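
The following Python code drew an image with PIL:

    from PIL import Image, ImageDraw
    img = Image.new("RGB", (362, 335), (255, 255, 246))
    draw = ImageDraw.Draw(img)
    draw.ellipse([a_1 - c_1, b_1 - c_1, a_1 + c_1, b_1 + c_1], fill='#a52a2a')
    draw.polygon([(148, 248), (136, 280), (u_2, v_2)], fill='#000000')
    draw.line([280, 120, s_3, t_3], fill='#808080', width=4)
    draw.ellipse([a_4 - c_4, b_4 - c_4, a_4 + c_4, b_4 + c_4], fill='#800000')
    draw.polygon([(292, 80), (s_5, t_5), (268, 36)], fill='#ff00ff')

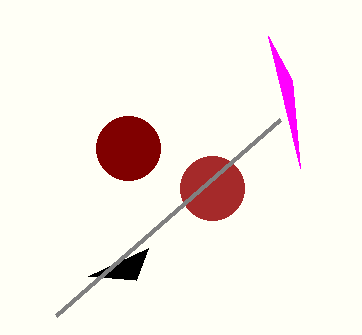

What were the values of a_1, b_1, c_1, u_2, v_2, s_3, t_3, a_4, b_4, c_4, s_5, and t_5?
a_1 = 212, b_1 = 188, c_1 = 32, u_2 = 88, v_2 = 276, s_3 = 56, t_3 = 316, a_4 = 128, b_4 = 148, c_4 = 32, s_5 = 300, t_5 = 168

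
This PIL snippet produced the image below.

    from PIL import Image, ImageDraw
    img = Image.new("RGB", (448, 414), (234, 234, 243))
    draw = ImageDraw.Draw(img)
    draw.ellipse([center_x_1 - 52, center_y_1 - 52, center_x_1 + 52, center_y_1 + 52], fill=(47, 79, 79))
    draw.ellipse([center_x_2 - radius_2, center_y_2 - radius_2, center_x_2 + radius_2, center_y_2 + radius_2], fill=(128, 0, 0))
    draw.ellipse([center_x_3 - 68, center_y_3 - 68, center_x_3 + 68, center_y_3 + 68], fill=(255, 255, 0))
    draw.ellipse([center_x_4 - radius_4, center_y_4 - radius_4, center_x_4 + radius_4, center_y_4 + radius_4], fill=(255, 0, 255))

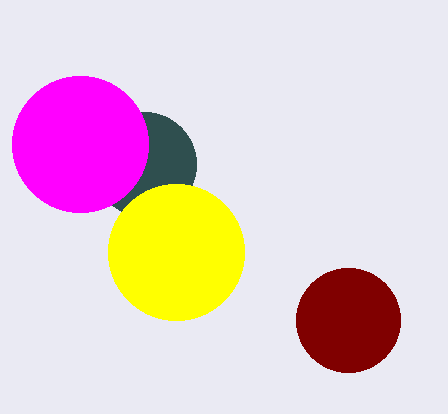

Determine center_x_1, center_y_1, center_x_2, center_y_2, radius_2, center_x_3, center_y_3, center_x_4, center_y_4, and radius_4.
center_x_1 = 144; center_y_1 = 164; center_x_2 = 348; center_y_2 = 320; radius_2 = 52; center_x_3 = 176; center_y_3 = 252; center_x_4 = 80; center_y_4 = 144; radius_4 = 68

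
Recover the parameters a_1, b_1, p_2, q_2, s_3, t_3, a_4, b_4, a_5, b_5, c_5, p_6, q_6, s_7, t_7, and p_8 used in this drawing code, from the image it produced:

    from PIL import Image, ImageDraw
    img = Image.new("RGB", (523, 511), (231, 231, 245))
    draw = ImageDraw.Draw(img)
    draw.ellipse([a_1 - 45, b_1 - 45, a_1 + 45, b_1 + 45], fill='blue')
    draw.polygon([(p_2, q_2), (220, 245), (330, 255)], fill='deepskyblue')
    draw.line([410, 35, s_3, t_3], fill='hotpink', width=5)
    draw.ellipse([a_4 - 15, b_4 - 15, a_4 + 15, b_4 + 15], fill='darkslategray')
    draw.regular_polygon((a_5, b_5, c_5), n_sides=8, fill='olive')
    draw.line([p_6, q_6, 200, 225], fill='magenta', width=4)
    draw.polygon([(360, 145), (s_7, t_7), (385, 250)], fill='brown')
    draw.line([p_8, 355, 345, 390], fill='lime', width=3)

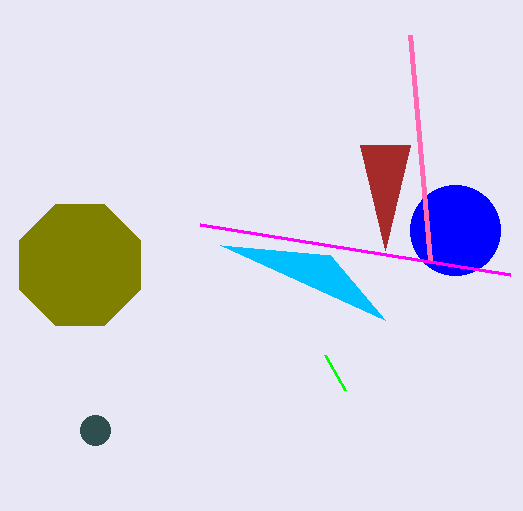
a_1 = 455, b_1 = 230, p_2 = 385, q_2 = 320, s_3 = 430, t_3 = 260, a_4 = 95, b_4 = 430, a_5 = 80, b_5 = 265, c_5 = 65, p_6 = 510, q_6 = 275, s_7 = 410, t_7 = 145, p_8 = 325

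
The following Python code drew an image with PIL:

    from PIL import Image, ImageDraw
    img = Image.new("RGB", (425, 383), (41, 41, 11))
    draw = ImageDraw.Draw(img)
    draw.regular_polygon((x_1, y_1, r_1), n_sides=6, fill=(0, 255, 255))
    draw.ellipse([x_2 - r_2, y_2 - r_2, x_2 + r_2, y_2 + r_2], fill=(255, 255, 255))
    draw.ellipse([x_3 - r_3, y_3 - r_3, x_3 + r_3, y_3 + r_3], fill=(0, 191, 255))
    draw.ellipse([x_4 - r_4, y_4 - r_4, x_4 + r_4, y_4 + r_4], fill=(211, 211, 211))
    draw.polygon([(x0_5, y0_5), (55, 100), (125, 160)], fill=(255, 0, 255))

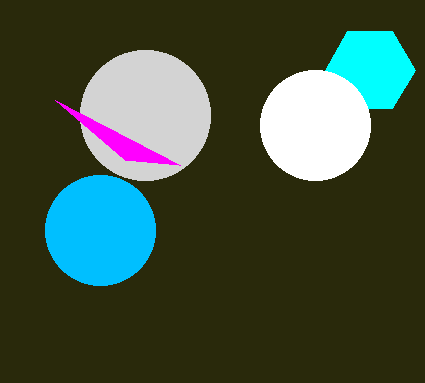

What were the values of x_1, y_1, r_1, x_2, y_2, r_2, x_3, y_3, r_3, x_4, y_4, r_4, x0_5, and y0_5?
x_1 = 370, y_1 = 70, r_1 = 45, x_2 = 315, y_2 = 125, r_2 = 55, x_3 = 100, y_3 = 230, r_3 = 55, x_4 = 145, y_4 = 115, r_4 = 65, x0_5 = 180, y0_5 = 165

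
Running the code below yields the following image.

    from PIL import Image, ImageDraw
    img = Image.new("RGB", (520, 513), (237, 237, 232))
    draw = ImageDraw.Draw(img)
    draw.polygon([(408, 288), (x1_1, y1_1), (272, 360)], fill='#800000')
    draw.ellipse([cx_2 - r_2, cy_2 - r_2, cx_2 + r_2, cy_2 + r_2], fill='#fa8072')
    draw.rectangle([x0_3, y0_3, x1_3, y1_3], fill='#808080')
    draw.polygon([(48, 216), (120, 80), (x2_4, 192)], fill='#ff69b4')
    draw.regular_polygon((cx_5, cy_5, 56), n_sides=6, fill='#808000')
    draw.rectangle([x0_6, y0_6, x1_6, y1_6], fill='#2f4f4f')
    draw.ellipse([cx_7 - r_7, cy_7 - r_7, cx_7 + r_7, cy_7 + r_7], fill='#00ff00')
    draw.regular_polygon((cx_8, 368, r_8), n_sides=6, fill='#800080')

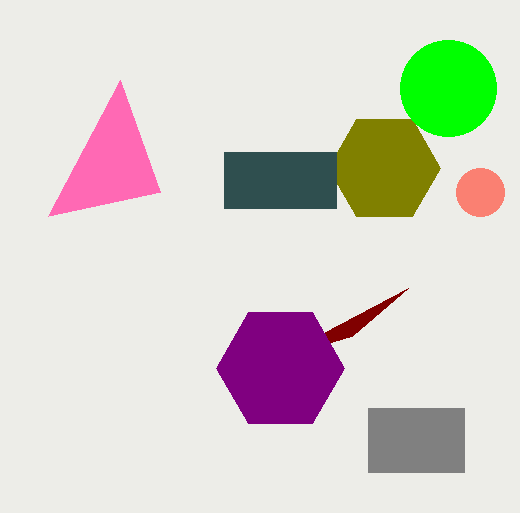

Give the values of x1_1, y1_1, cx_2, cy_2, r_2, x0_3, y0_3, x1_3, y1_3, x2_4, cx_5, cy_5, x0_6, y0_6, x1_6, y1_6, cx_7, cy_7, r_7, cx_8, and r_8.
x1_1 = 352; y1_1 = 336; cx_2 = 480; cy_2 = 192; r_2 = 24; x0_3 = 368; y0_3 = 408; x1_3 = 464; y1_3 = 472; x2_4 = 160; cx_5 = 384; cy_5 = 168; x0_6 = 224; y0_6 = 152; x1_6 = 336; y1_6 = 208; cx_7 = 448; cy_7 = 88; r_7 = 48; cx_8 = 280; r_8 = 64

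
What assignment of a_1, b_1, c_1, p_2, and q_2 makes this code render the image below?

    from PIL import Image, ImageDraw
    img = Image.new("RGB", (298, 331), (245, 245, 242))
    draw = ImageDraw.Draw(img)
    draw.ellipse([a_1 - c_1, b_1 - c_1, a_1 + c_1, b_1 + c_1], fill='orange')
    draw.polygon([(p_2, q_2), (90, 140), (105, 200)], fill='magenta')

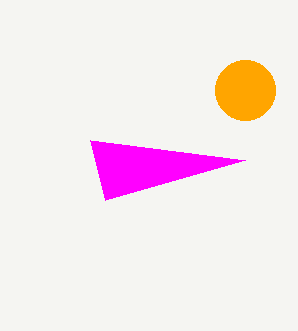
a_1 = 245, b_1 = 90, c_1 = 30, p_2 = 245, q_2 = 160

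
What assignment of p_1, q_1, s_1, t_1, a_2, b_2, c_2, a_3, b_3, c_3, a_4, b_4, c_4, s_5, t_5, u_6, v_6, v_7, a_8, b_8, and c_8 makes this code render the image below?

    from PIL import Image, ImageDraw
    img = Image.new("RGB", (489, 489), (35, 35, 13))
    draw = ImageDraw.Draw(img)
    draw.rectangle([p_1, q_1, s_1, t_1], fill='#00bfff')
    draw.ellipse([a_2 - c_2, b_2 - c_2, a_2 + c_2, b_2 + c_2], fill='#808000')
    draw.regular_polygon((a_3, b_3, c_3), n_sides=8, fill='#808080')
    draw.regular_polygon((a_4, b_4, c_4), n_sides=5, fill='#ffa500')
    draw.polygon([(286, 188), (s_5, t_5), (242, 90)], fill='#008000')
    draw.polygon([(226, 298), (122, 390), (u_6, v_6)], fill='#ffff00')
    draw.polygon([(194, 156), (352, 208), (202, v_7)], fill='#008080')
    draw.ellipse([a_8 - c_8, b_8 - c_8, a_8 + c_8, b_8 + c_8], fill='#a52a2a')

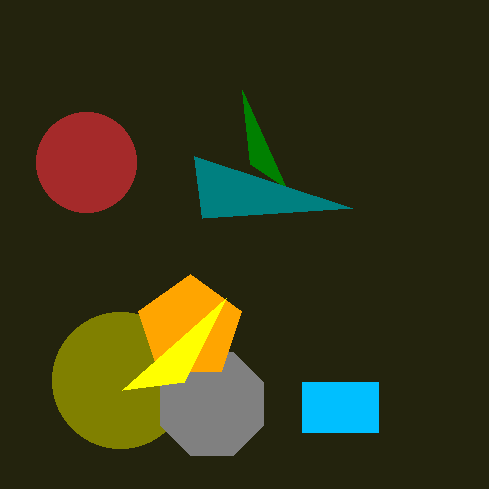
p_1 = 302; q_1 = 382; s_1 = 378; t_1 = 432; a_2 = 120; b_2 = 380; c_2 = 68; a_3 = 212; b_3 = 404; c_3 = 56; a_4 = 190; b_4 = 328; c_4 = 54; s_5 = 250; t_5 = 164; u_6 = 184; v_6 = 382; v_7 = 218; a_8 = 86; b_8 = 162; c_8 = 50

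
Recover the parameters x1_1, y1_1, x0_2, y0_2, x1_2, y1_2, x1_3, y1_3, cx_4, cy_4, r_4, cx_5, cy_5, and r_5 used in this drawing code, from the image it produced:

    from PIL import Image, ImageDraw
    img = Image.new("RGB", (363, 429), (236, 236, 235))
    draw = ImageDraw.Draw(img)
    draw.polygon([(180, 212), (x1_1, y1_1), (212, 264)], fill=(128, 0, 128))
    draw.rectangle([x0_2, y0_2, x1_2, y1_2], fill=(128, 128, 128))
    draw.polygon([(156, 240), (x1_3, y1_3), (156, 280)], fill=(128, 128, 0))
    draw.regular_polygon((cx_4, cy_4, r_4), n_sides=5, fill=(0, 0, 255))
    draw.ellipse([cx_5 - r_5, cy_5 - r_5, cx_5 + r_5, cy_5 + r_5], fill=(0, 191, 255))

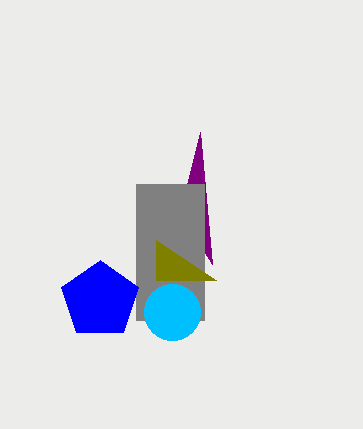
x1_1 = 200
y1_1 = 132
x0_2 = 136
y0_2 = 184
x1_2 = 204
y1_2 = 320
x1_3 = 216
y1_3 = 280
cx_4 = 100
cy_4 = 300
r_4 = 40
cx_5 = 172
cy_5 = 312
r_5 = 28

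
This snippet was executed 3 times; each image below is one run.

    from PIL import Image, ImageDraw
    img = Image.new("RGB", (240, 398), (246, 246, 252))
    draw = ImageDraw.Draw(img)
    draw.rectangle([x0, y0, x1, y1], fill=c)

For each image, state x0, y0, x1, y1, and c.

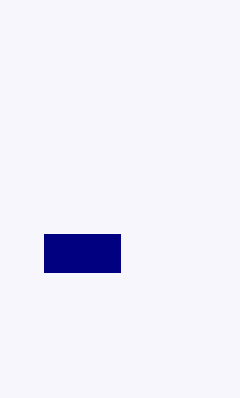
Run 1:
x0 = 44, y0 = 234, x1 = 120, y1 = 272, c = 'navy'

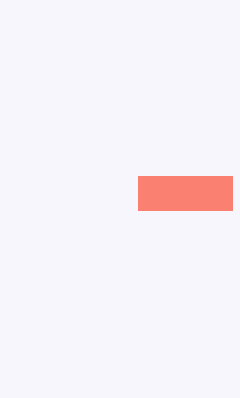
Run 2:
x0 = 138, y0 = 176, x1 = 232, y1 = 210, c = 'salmon'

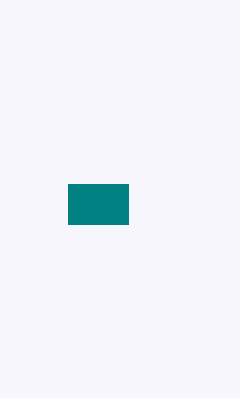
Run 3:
x0 = 68, y0 = 184, x1 = 128, y1 = 224, c = 'teal'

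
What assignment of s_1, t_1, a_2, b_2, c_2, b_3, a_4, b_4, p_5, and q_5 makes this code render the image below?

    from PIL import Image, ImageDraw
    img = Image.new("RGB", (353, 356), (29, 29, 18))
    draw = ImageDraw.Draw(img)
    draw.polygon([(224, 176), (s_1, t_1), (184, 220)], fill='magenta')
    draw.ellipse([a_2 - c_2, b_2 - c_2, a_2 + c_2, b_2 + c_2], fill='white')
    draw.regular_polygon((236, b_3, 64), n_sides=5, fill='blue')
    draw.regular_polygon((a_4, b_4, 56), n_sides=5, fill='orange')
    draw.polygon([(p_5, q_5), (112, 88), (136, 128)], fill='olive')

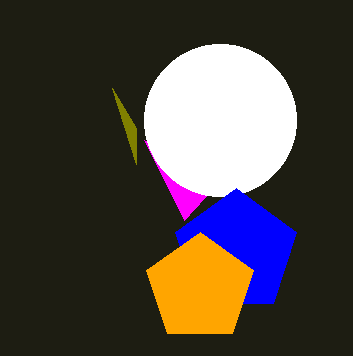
s_1 = 144
t_1 = 140
a_2 = 220
b_2 = 120
c_2 = 76
b_3 = 252
a_4 = 200
b_4 = 288
p_5 = 136
q_5 = 164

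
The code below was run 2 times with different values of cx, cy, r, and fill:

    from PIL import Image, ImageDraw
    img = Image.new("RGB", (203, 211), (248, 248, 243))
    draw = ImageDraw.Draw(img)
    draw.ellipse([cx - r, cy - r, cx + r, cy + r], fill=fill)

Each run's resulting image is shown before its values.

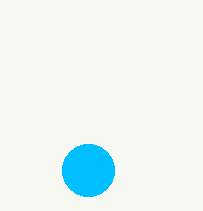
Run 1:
cx = 88
cy = 170
r = 26
fill = 'deepskyblue'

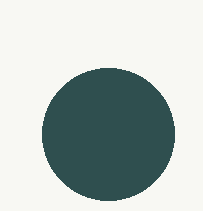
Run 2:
cx = 108, cy = 134, r = 66, fill = 'darkslategray'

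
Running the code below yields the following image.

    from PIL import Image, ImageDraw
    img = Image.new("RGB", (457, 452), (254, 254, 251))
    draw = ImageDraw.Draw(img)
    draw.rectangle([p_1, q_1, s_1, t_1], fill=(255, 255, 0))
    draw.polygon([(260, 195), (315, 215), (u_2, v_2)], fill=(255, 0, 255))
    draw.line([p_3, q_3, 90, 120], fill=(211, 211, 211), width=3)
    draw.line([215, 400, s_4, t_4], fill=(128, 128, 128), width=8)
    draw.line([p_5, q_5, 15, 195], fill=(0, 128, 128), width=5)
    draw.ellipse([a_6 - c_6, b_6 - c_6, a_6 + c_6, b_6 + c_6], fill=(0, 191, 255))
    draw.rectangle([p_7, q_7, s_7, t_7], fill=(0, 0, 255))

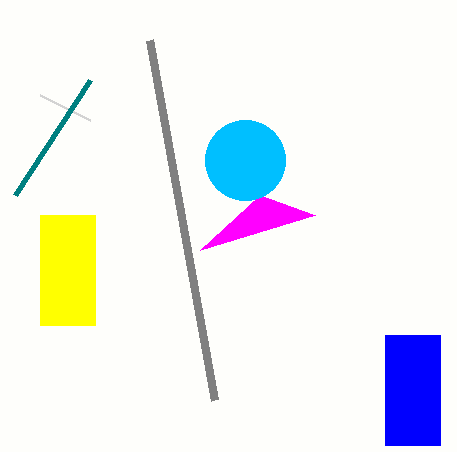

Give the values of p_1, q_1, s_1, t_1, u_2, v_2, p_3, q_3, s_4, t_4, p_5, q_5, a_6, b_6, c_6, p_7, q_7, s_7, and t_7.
p_1 = 40; q_1 = 215; s_1 = 95; t_1 = 325; u_2 = 200; v_2 = 250; p_3 = 40; q_3 = 95; s_4 = 150; t_4 = 40; p_5 = 90; q_5 = 80; a_6 = 245; b_6 = 160; c_6 = 40; p_7 = 385; q_7 = 335; s_7 = 440; t_7 = 445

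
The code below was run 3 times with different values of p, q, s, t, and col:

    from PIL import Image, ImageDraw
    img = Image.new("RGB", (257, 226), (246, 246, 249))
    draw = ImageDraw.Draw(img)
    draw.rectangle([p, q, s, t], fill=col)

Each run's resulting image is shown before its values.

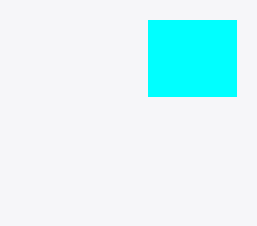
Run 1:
p = 148
q = 20
s = 236
t = 96
col = 'cyan'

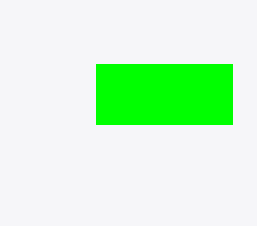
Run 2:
p = 96; q = 64; s = 232; t = 124; col = 'lime'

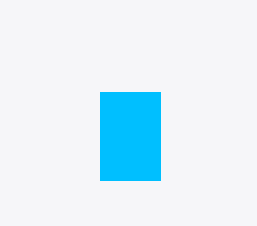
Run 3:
p = 100; q = 92; s = 160; t = 180; col = 'deepskyblue'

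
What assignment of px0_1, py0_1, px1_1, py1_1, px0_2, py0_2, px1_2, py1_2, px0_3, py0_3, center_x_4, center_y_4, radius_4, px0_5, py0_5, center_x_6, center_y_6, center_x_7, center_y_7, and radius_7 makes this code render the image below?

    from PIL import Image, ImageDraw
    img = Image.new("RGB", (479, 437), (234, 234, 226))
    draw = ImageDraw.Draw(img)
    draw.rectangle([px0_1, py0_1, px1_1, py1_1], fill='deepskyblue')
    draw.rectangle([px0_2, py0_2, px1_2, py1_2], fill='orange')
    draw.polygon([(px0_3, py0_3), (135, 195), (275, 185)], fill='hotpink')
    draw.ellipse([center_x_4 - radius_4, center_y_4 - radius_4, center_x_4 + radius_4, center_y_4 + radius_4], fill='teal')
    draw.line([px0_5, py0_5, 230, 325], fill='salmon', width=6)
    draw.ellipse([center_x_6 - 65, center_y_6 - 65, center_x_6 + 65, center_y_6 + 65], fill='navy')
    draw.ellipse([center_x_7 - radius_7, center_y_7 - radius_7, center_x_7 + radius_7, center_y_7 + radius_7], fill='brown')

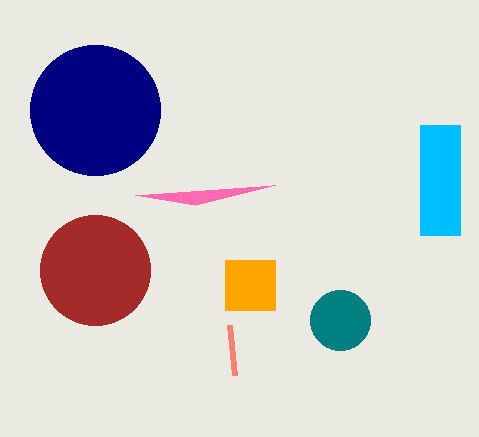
px0_1 = 420; py0_1 = 125; px1_1 = 460; py1_1 = 235; px0_2 = 225; py0_2 = 260; px1_2 = 275; py1_2 = 310; px0_3 = 195; py0_3 = 205; center_x_4 = 340; center_y_4 = 320; radius_4 = 30; px0_5 = 235; py0_5 = 375; center_x_6 = 95; center_y_6 = 110; center_x_7 = 95; center_y_7 = 270; radius_7 = 55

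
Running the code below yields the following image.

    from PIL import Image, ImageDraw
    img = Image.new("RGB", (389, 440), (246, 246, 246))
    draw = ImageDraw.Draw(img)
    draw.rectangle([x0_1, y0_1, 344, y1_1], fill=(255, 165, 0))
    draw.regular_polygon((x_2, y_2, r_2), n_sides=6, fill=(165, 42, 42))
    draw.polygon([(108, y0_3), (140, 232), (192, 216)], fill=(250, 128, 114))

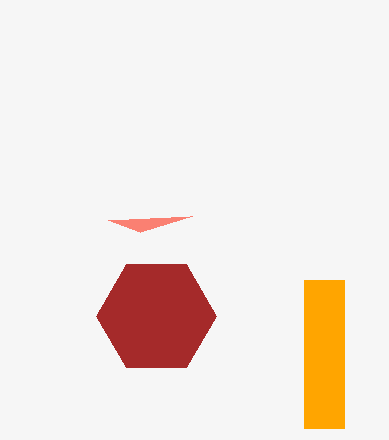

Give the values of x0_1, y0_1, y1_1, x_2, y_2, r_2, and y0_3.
x0_1 = 304, y0_1 = 280, y1_1 = 428, x_2 = 156, y_2 = 316, r_2 = 60, y0_3 = 220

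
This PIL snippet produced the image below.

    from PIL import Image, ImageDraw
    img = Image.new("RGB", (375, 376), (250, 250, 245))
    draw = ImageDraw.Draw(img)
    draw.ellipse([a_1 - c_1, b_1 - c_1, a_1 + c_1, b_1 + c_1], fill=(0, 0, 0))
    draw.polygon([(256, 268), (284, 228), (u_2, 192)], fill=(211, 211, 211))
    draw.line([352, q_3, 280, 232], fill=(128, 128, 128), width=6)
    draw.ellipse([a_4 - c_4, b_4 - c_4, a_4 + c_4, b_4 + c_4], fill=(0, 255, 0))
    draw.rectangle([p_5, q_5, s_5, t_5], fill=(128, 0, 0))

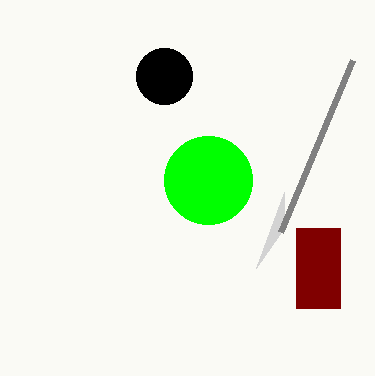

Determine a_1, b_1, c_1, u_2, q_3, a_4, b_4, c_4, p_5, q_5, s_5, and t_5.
a_1 = 164
b_1 = 76
c_1 = 28
u_2 = 284
q_3 = 60
a_4 = 208
b_4 = 180
c_4 = 44
p_5 = 296
q_5 = 228
s_5 = 340
t_5 = 308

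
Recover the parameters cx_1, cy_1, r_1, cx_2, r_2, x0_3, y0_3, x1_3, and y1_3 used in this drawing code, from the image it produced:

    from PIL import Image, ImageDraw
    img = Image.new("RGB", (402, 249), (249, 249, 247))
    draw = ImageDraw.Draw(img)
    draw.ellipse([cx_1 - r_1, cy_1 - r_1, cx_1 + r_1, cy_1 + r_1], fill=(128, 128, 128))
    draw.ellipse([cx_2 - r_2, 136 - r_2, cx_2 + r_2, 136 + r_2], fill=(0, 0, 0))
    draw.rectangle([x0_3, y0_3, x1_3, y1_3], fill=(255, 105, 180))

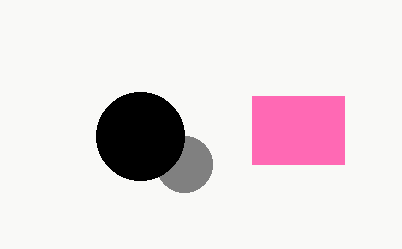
cx_1 = 184
cy_1 = 164
r_1 = 28
cx_2 = 140
r_2 = 44
x0_3 = 252
y0_3 = 96
x1_3 = 344
y1_3 = 164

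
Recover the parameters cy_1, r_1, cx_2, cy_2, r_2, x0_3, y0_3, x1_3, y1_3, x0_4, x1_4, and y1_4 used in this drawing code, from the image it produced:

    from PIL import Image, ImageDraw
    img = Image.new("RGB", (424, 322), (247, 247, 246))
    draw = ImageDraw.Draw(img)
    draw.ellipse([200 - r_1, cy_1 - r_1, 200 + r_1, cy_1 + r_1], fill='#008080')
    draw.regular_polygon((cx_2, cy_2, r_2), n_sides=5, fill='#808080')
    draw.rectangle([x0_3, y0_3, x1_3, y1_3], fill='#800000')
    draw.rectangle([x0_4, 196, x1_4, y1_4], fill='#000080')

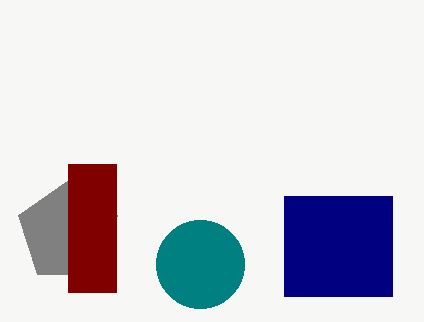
cy_1 = 264; r_1 = 44; cx_2 = 68; cy_2 = 232; r_2 = 52; x0_3 = 68; y0_3 = 164; x1_3 = 116; y1_3 = 292; x0_4 = 284; x1_4 = 392; y1_4 = 296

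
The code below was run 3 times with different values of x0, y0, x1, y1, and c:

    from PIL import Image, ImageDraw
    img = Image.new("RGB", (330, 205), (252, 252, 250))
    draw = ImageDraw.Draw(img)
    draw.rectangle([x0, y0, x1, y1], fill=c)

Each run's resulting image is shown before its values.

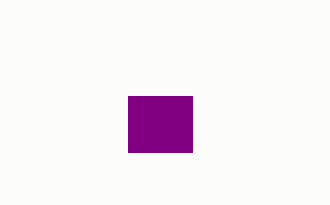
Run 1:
x0 = 128, y0 = 96, x1 = 192, y1 = 152, c = 'purple'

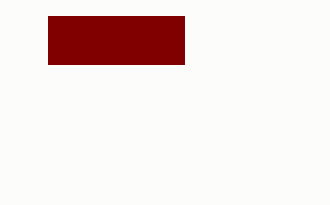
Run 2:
x0 = 48
y0 = 16
x1 = 184
y1 = 64
c = 'maroon'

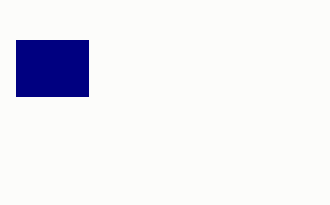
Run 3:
x0 = 16, y0 = 40, x1 = 88, y1 = 96, c = 'navy'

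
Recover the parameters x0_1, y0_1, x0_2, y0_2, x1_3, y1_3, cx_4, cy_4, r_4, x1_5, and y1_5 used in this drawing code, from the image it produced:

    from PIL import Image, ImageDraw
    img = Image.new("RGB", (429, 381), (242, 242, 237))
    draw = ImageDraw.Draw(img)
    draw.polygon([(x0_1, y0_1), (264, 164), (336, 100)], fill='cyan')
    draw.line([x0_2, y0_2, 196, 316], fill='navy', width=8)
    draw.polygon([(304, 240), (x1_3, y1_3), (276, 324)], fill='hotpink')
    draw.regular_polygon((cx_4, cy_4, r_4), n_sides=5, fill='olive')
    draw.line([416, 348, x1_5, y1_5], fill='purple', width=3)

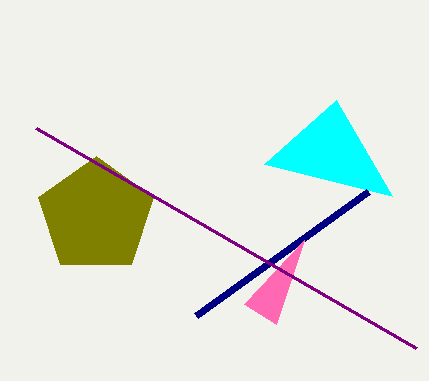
x0_1 = 392
y0_1 = 196
x0_2 = 368
y0_2 = 192
x1_3 = 244
y1_3 = 304
cx_4 = 96
cy_4 = 216
r_4 = 60
x1_5 = 36
y1_5 = 128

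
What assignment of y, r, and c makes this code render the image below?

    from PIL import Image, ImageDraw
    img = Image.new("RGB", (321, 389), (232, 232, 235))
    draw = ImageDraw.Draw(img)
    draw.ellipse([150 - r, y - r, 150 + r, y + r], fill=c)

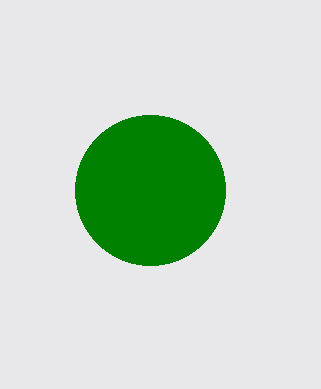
y = 190, r = 75, c = 'green'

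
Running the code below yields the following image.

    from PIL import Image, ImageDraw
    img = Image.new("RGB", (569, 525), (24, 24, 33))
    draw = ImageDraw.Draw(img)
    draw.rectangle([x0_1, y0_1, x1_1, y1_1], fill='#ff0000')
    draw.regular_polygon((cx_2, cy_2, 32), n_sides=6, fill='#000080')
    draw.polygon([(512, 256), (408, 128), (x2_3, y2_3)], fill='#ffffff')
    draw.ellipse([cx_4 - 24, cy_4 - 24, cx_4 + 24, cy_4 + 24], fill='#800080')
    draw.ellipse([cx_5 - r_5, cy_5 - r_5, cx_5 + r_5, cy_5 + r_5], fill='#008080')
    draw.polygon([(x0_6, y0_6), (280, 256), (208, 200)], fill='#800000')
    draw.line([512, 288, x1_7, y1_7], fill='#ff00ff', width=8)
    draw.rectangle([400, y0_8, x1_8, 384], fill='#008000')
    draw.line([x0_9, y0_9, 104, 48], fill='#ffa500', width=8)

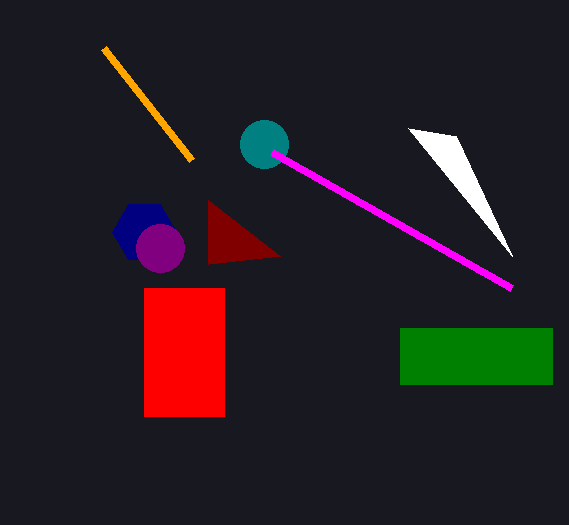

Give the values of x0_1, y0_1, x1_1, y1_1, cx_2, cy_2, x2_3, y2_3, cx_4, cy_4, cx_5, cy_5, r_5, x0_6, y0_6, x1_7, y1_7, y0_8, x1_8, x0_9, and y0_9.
x0_1 = 144
y0_1 = 288
x1_1 = 224
y1_1 = 416
cx_2 = 144
cy_2 = 232
x2_3 = 456
y2_3 = 136
cx_4 = 160
cy_4 = 248
cx_5 = 264
cy_5 = 144
r_5 = 24
x0_6 = 208
y0_6 = 264
x1_7 = 272
y1_7 = 152
y0_8 = 328
x1_8 = 552
x0_9 = 192
y0_9 = 160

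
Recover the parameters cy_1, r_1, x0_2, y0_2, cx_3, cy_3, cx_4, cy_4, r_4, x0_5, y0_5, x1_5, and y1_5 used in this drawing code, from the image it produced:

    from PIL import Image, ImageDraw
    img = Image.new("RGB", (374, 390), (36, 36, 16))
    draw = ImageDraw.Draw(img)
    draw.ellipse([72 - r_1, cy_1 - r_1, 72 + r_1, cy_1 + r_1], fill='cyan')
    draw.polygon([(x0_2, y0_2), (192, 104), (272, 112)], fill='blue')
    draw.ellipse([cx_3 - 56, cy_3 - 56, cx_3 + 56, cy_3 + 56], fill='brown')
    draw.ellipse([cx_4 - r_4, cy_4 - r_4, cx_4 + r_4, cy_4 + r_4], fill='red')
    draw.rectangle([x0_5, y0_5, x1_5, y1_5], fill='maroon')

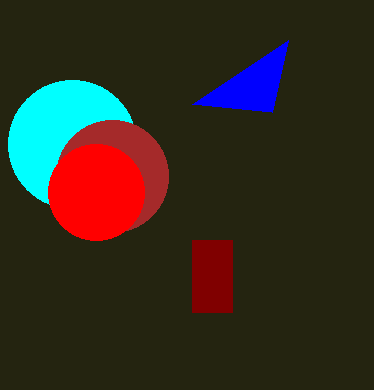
cy_1 = 144, r_1 = 64, x0_2 = 288, y0_2 = 40, cx_3 = 112, cy_3 = 176, cx_4 = 96, cy_4 = 192, r_4 = 48, x0_5 = 192, y0_5 = 240, x1_5 = 232, y1_5 = 312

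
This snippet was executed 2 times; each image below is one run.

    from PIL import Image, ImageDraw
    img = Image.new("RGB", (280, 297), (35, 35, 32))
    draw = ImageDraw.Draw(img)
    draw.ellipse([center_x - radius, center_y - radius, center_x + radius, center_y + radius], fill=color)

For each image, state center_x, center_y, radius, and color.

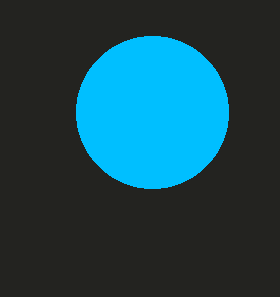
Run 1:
center_x = 152; center_y = 112; radius = 76; color = 'deepskyblue'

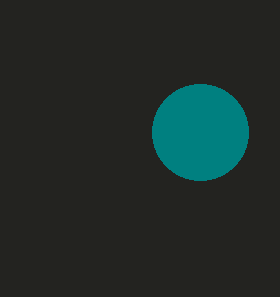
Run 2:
center_x = 200, center_y = 132, radius = 48, color = 'teal'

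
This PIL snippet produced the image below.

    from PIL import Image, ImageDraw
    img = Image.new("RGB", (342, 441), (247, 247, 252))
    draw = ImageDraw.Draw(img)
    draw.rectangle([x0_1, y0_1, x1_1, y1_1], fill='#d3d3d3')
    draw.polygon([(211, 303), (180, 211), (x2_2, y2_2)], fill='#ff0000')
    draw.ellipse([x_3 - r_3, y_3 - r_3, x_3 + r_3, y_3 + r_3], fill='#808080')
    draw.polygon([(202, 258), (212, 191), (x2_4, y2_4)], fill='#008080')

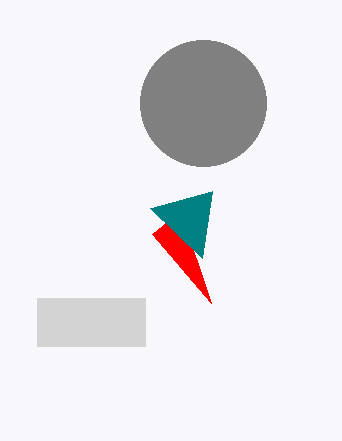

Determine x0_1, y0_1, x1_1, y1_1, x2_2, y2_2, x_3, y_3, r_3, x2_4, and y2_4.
x0_1 = 37; y0_1 = 298; x1_1 = 145; y1_1 = 346; x2_2 = 152; y2_2 = 234; x_3 = 203; y_3 = 103; r_3 = 63; x2_4 = 150; y2_4 = 208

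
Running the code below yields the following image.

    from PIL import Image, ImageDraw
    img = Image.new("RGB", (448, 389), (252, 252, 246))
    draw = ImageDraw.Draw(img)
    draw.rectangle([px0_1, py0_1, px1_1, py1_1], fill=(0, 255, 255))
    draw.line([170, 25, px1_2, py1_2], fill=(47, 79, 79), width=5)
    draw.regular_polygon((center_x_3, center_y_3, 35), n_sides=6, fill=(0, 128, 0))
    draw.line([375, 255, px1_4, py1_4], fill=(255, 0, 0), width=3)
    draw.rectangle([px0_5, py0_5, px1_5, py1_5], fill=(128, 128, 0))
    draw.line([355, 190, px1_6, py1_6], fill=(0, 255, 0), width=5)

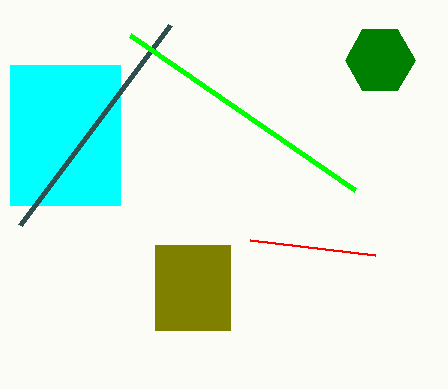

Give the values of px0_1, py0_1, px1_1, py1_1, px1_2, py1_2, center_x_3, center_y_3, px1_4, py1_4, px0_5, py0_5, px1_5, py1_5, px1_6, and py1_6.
px0_1 = 10; py0_1 = 65; px1_1 = 120; py1_1 = 205; px1_2 = 20; py1_2 = 225; center_x_3 = 380; center_y_3 = 60; px1_4 = 250; py1_4 = 240; px0_5 = 155; py0_5 = 245; px1_5 = 230; py1_5 = 330; px1_6 = 130; py1_6 = 35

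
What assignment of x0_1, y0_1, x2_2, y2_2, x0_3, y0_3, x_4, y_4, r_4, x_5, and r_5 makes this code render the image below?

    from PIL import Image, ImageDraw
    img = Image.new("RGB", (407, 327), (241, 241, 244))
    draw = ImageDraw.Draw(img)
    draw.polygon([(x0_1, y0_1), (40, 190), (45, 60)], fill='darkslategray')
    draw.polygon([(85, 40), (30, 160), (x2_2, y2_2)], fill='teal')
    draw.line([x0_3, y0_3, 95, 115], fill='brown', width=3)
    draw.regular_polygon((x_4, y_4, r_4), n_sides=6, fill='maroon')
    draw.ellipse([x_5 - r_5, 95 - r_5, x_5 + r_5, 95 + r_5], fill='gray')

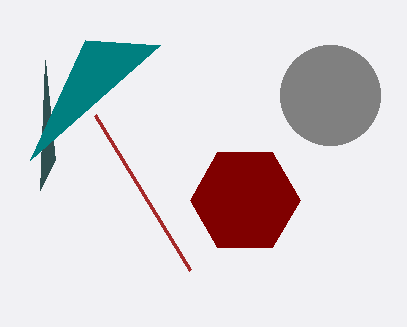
x0_1 = 55; y0_1 = 160; x2_2 = 160; y2_2 = 45; x0_3 = 190; y0_3 = 270; x_4 = 245; y_4 = 200; r_4 = 55; x_5 = 330; r_5 = 50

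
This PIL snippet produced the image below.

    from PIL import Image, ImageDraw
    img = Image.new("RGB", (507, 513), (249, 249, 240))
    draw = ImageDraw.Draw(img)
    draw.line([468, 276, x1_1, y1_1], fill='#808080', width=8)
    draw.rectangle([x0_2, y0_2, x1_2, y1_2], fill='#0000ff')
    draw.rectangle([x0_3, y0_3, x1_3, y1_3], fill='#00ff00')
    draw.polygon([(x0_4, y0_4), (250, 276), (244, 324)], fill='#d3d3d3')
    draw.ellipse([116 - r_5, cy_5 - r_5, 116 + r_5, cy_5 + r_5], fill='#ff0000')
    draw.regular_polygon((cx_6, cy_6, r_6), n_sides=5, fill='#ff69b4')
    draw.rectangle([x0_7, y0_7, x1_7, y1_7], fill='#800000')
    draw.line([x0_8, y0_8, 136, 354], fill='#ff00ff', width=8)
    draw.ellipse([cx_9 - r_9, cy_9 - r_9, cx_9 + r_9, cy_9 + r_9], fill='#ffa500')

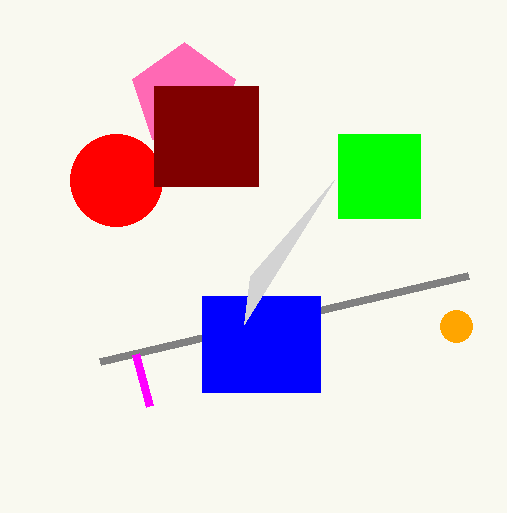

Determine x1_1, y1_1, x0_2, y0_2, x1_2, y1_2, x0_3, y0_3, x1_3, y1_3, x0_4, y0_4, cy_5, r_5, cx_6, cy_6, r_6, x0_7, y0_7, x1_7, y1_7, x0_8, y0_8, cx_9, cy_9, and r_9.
x1_1 = 100, y1_1 = 362, x0_2 = 202, y0_2 = 296, x1_2 = 320, y1_2 = 392, x0_3 = 338, y0_3 = 134, x1_3 = 420, y1_3 = 218, x0_4 = 334, y0_4 = 180, cy_5 = 180, r_5 = 46, cx_6 = 184, cy_6 = 96, r_6 = 54, x0_7 = 154, y0_7 = 86, x1_7 = 258, y1_7 = 186, x0_8 = 150, y0_8 = 406, cx_9 = 456, cy_9 = 326, r_9 = 16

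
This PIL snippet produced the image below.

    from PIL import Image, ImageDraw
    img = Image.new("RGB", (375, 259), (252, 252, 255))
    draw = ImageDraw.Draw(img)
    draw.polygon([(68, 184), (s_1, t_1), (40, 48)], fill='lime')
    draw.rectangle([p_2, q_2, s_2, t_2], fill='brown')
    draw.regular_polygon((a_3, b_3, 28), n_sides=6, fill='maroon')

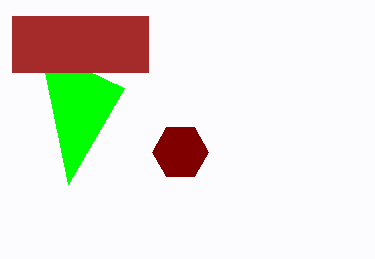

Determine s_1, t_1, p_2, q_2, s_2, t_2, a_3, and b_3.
s_1 = 124, t_1 = 88, p_2 = 12, q_2 = 16, s_2 = 148, t_2 = 72, a_3 = 180, b_3 = 152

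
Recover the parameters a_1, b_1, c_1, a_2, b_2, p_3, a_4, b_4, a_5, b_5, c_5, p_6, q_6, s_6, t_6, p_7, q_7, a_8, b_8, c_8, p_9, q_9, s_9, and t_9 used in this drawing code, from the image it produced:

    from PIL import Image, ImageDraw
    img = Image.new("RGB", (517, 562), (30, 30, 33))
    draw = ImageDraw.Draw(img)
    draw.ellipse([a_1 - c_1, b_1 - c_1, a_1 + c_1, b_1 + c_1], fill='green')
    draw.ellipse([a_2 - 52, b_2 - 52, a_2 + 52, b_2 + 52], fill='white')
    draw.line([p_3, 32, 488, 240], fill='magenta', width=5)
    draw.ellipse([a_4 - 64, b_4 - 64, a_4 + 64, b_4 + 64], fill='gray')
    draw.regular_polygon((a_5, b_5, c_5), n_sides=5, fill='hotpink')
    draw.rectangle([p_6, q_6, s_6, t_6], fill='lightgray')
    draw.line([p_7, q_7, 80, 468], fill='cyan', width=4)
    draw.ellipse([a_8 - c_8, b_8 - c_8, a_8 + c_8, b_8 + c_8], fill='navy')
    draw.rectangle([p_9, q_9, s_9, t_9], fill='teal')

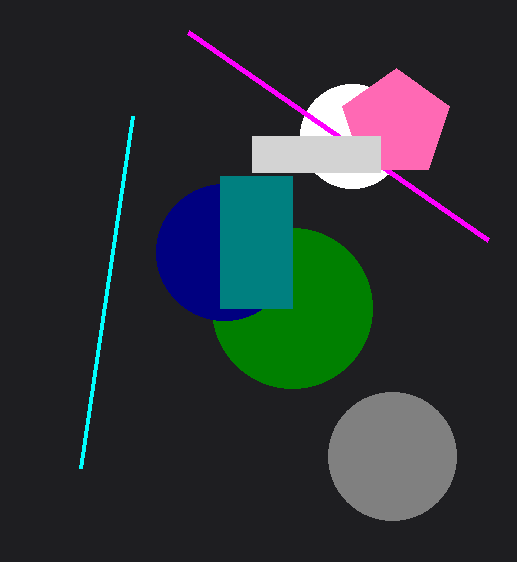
a_1 = 292
b_1 = 308
c_1 = 80
a_2 = 352
b_2 = 136
p_3 = 188
a_4 = 392
b_4 = 456
a_5 = 396
b_5 = 124
c_5 = 56
p_6 = 252
q_6 = 136
s_6 = 380
t_6 = 172
p_7 = 132
q_7 = 116
a_8 = 224
b_8 = 252
c_8 = 68
p_9 = 220
q_9 = 176
s_9 = 292
t_9 = 308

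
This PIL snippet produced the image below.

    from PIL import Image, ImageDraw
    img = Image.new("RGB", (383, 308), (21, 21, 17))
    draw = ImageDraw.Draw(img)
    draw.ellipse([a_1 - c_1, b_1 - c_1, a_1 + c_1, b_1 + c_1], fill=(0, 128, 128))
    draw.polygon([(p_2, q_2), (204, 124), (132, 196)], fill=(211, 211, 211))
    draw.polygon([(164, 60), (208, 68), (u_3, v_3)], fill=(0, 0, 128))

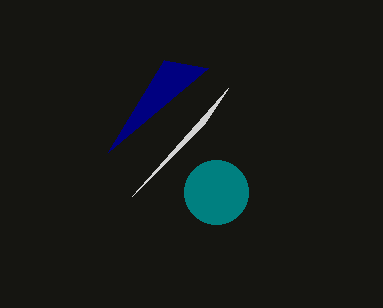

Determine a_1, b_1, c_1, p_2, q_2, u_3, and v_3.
a_1 = 216
b_1 = 192
c_1 = 32
p_2 = 228
q_2 = 88
u_3 = 108
v_3 = 152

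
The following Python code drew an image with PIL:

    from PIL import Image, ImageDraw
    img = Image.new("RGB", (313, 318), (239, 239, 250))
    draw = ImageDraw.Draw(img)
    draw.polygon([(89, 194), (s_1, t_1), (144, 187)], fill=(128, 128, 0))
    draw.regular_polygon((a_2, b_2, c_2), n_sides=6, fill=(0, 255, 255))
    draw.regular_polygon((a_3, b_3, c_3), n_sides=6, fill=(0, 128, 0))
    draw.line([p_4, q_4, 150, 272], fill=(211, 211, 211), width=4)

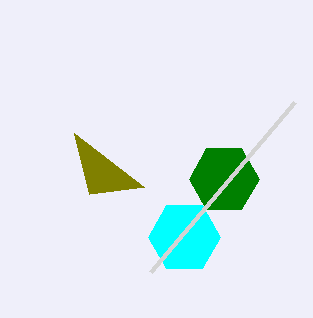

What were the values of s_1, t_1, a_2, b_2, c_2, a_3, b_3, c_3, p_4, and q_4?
s_1 = 74, t_1 = 133, a_2 = 184, b_2 = 237, c_2 = 36, a_3 = 224, b_3 = 179, c_3 = 35, p_4 = 294, q_4 = 102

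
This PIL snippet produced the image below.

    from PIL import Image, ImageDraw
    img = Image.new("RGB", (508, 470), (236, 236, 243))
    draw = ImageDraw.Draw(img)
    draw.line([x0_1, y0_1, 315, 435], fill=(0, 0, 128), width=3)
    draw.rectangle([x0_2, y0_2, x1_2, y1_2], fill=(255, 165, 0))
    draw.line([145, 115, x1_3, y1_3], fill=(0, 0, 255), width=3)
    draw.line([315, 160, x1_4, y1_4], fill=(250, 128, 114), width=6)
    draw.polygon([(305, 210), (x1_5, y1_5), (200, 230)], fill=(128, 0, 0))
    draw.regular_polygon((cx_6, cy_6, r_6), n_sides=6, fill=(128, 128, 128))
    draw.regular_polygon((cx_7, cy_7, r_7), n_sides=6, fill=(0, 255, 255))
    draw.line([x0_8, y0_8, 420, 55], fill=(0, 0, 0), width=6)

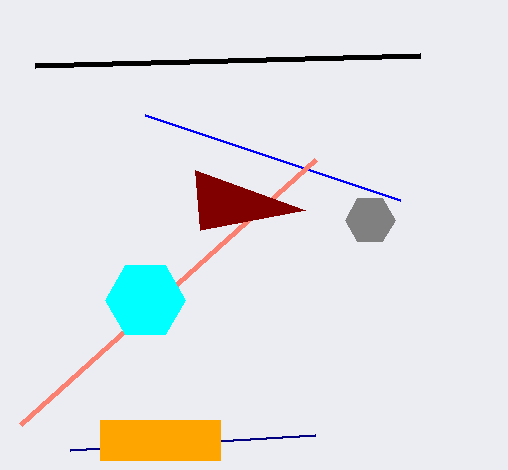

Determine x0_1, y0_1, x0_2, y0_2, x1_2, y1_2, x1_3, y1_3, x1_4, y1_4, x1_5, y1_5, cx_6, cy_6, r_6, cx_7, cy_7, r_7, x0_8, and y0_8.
x0_1 = 70
y0_1 = 450
x0_2 = 100
y0_2 = 420
x1_2 = 220
y1_2 = 460
x1_3 = 400
y1_3 = 200
x1_4 = 20
y1_4 = 425
x1_5 = 195
y1_5 = 170
cx_6 = 370
cy_6 = 220
r_6 = 25
cx_7 = 145
cy_7 = 300
r_7 = 40
x0_8 = 35
y0_8 = 65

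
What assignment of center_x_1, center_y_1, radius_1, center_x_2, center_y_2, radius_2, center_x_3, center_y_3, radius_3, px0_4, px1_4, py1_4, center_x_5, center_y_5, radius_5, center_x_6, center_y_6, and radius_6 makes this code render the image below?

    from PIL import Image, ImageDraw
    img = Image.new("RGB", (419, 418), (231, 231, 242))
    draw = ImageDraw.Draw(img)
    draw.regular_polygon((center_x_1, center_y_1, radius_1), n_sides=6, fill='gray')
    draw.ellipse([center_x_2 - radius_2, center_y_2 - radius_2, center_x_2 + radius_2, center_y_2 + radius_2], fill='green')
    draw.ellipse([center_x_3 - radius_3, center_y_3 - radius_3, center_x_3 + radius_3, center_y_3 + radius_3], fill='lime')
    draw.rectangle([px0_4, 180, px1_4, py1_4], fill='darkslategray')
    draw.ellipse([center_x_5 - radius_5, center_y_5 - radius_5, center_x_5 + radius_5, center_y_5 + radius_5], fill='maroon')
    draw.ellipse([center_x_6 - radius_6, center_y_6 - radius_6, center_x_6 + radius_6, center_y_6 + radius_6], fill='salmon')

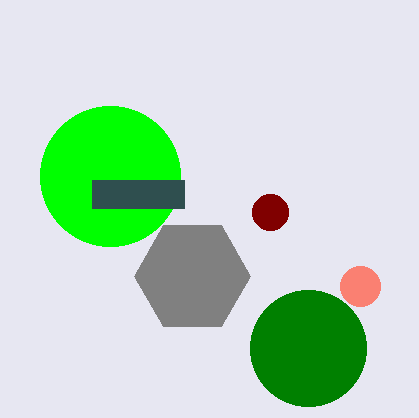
center_x_1 = 192
center_y_1 = 276
radius_1 = 58
center_x_2 = 308
center_y_2 = 348
radius_2 = 58
center_x_3 = 110
center_y_3 = 176
radius_3 = 70
px0_4 = 92
px1_4 = 184
py1_4 = 208
center_x_5 = 270
center_y_5 = 212
radius_5 = 18
center_x_6 = 360
center_y_6 = 286
radius_6 = 20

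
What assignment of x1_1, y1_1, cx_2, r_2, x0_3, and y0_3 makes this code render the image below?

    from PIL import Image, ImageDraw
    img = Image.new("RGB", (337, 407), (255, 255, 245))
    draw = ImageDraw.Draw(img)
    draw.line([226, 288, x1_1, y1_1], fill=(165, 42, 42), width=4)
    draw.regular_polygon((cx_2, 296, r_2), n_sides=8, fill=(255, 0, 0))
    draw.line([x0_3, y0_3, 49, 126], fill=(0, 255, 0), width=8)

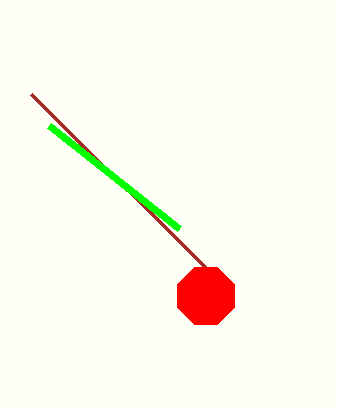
x1_1 = 31; y1_1 = 94; cx_2 = 206; r_2 = 31; x0_3 = 179; y0_3 = 229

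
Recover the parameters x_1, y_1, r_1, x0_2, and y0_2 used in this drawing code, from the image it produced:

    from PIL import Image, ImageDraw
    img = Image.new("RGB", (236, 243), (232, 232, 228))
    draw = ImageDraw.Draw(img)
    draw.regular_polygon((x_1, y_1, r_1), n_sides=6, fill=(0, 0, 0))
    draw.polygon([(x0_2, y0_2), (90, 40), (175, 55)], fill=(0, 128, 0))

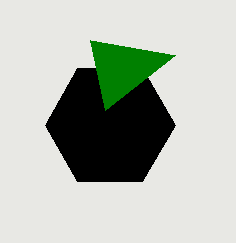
x_1 = 110, y_1 = 125, r_1 = 65, x0_2 = 105, y0_2 = 110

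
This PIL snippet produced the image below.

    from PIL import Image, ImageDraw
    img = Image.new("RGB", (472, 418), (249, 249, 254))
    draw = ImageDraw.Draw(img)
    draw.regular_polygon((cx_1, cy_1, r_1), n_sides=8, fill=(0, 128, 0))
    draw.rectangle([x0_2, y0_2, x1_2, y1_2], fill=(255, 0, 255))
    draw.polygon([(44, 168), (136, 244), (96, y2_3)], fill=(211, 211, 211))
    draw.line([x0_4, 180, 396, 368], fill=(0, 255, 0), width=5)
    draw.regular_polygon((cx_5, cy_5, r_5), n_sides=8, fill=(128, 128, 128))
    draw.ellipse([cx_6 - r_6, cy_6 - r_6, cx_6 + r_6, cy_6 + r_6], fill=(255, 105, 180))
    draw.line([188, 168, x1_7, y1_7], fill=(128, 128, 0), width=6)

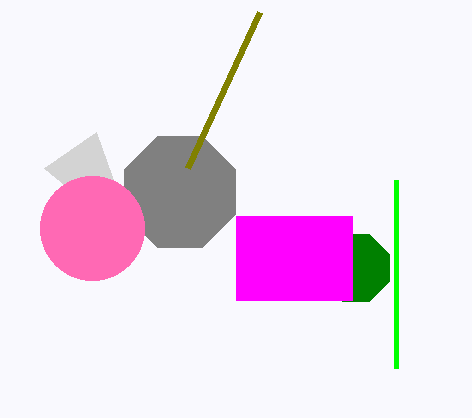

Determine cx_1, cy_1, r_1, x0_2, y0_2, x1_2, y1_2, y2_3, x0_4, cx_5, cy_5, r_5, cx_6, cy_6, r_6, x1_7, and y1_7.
cx_1 = 356; cy_1 = 268; r_1 = 36; x0_2 = 236; y0_2 = 216; x1_2 = 352; y1_2 = 300; y2_3 = 132; x0_4 = 396; cx_5 = 180; cy_5 = 192; r_5 = 60; cx_6 = 92; cy_6 = 228; r_6 = 52; x1_7 = 260; y1_7 = 12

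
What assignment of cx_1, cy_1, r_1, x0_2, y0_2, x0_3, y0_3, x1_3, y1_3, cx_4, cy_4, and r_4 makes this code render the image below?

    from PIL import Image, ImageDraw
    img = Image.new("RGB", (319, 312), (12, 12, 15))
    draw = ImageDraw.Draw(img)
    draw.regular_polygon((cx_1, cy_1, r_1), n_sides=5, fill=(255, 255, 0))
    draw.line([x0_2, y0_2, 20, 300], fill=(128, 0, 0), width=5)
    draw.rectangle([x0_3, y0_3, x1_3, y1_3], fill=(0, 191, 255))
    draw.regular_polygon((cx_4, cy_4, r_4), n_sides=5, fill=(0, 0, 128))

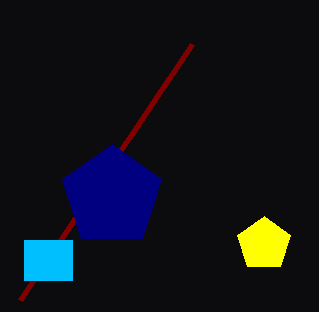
cx_1 = 264; cy_1 = 244; r_1 = 28; x0_2 = 192; y0_2 = 44; x0_3 = 24; y0_3 = 240; x1_3 = 72; y1_3 = 280; cx_4 = 112; cy_4 = 196; r_4 = 52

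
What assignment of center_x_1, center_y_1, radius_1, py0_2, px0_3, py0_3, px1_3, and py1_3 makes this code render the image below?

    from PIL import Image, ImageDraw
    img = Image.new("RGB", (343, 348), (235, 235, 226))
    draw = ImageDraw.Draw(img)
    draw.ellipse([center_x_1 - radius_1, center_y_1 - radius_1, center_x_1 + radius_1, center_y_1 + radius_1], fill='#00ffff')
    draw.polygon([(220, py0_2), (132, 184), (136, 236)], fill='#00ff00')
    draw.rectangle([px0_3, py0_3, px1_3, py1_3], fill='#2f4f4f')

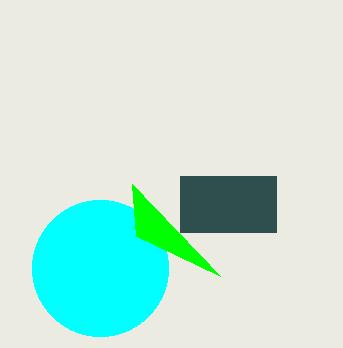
center_x_1 = 100
center_y_1 = 268
radius_1 = 68
py0_2 = 276
px0_3 = 180
py0_3 = 176
px1_3 = 276
py1_3 = 232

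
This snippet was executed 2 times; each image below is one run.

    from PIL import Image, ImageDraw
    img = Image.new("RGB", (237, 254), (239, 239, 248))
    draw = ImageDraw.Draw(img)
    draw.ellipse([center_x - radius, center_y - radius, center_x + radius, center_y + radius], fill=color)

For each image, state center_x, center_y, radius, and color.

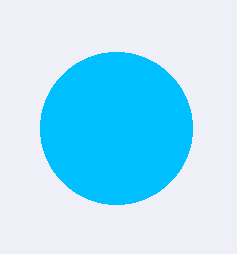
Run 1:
center_x = 116, center_y = 128, radius = 76, color = 'deepskyblue'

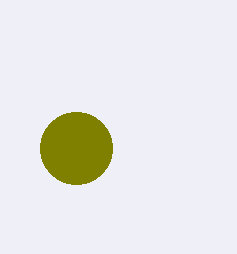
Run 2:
center_x = 76
center_y = 148
radius = 36
color = 'olive'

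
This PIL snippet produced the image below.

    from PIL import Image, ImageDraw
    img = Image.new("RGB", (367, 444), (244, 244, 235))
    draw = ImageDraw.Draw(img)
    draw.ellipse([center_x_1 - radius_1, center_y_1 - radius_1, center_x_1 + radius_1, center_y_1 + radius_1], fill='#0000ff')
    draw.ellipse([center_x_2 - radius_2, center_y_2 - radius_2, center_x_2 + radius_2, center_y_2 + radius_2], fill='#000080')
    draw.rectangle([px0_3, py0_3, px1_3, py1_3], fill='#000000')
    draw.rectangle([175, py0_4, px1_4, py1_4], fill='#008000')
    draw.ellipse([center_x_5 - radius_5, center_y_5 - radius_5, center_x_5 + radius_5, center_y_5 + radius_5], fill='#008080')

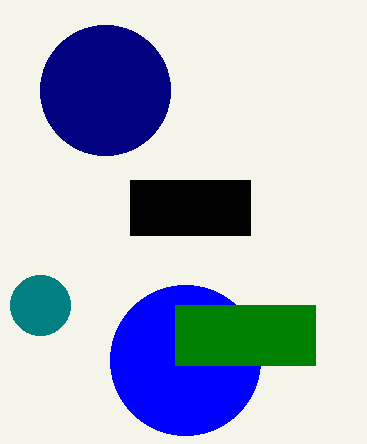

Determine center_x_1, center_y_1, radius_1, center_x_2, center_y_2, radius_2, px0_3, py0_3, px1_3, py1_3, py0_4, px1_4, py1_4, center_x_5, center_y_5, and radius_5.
center_x_1 = 185; center_y_1 = 360; radius_1 = 75; center_x_2 = 105; center_y_2 = 90; radius_2 = 65; px0_3 = 130; py0_3 = 180; px1_3 = 250; py1_3 = 235; py0_4 = 305; px1_4 = 315; py1_4 = 365; center_x_5 = 40; center_y_5 = 305; radius_5 = 30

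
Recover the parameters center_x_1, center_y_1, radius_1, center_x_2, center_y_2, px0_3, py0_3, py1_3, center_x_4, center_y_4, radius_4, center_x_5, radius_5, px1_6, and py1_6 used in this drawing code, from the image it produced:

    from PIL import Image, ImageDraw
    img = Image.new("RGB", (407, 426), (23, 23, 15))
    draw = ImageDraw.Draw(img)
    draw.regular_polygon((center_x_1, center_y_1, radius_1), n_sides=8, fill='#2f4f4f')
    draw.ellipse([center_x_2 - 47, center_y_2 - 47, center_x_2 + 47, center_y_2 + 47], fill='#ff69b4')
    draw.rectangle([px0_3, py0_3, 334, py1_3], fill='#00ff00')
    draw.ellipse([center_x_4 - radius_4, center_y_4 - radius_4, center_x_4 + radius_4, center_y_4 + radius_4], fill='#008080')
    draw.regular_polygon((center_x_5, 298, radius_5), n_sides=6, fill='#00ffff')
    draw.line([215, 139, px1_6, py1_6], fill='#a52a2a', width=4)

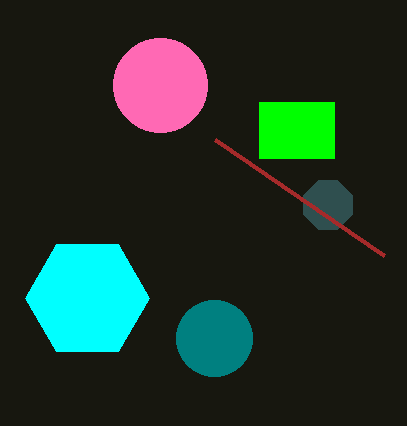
center_x_1 = 328, center_y_1 = 205, radius_1 = 26, center_x_2 = 160, center_y_2 = 85, px0_3 = 259, py0_3 = 102, py1_3 = 158, center_x_4 = 214, center_y_4 = 338, radius_4 = 38, center_x_5 = 87, radius_5 = 62, px1_6 = 384, py1_6 = 255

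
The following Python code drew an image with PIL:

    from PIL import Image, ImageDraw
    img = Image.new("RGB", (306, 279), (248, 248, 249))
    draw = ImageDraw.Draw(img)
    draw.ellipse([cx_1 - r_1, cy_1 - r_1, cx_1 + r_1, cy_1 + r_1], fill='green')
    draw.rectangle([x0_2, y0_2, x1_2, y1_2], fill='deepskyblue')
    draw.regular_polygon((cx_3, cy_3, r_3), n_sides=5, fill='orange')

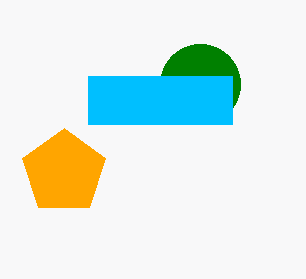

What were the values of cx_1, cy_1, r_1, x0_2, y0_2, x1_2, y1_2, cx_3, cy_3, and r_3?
cx_1 = 200; cy_1 = 84; r_1 = 40; x0_2 = 88; y0_2 = 76; x1_2 = 232; y1_2 = 124; cx_3 = 64; cy_3 = 172; r_3 = 44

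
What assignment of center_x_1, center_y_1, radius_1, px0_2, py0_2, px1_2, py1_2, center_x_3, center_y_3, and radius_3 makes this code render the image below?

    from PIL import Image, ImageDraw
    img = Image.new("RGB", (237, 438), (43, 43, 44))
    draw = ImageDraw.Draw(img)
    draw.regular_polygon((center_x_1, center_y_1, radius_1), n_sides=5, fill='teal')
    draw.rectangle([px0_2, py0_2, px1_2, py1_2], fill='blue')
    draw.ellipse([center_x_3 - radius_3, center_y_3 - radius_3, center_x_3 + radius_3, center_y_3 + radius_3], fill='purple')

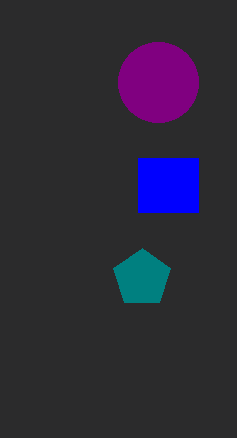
center_x_1 = 142
center_y_1 = 278
radius_1 = 30
px0_2 = 138
py0_2 = 158
px1_2 = 198
py1_2 = 212
center_x_3 = 158
center_y_3 = 82
radius_3 = 40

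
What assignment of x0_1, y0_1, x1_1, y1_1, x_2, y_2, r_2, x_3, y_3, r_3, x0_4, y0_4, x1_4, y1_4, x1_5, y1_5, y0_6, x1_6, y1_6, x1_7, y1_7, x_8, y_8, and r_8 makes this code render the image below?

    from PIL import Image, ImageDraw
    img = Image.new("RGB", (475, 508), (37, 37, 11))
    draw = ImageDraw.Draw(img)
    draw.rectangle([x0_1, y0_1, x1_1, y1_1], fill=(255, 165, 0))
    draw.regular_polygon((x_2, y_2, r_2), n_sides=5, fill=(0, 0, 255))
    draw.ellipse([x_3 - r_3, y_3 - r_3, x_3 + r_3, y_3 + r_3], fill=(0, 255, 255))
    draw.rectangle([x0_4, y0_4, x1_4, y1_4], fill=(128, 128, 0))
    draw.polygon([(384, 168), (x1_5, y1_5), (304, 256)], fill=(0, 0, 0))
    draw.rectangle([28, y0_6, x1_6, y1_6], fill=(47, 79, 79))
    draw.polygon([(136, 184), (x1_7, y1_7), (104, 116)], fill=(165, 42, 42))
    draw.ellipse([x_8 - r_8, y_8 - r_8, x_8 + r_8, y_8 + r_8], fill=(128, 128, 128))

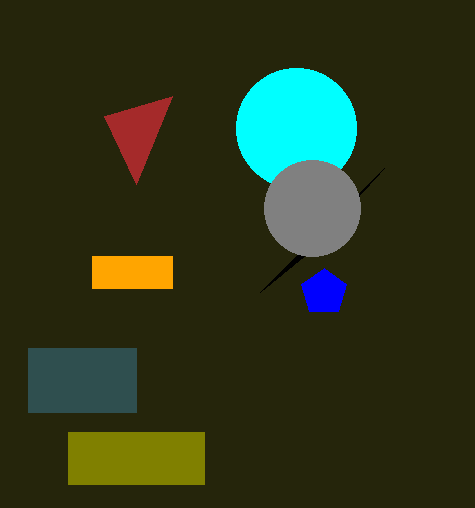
x0_1 = 92, y0_1 = 256, x1_1 = 172, y1_1 = 288, x_2 = 324, y_2 = 292, r_2 = 24, x_3 = 296, y_3 = 128, r_3 = 60, x0_4 = 68, y0_4 = 432, x1_4 = 204, y1_4 = 484, x1_5 = 260, y1_5 = 292, y0_6 = 348, x1_6 = 136, y1_6 = 412, x1_7 = 172, y1_7 = 96, x_8 = 312, y_8 = 208, r_8 = 48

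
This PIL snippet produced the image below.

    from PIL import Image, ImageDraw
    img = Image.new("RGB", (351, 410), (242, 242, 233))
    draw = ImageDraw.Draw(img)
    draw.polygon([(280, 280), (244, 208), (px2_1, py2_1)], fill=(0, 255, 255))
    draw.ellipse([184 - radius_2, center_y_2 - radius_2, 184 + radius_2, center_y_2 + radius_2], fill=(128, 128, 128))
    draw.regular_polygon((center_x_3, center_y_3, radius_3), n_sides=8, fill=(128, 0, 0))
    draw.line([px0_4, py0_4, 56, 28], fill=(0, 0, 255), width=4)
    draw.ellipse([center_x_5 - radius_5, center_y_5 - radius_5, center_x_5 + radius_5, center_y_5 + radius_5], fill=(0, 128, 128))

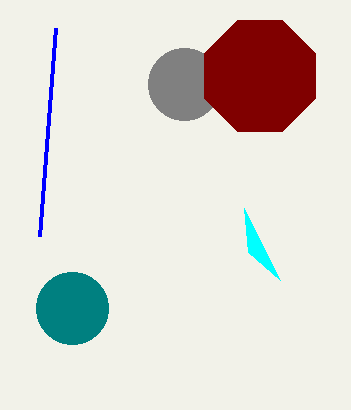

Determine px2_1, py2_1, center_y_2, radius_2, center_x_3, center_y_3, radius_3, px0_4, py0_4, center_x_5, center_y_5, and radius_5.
px2_1 = 248
py2_1 = 252
center_y_2 = 84
radius_2 = 36
center_x_3 = 260
center_y_3 = 76
radius_3 = 60
px0_4 = 40
py0_4 = 236
center_x_5 = 72
center_y_5 = 308
radius_5 = 36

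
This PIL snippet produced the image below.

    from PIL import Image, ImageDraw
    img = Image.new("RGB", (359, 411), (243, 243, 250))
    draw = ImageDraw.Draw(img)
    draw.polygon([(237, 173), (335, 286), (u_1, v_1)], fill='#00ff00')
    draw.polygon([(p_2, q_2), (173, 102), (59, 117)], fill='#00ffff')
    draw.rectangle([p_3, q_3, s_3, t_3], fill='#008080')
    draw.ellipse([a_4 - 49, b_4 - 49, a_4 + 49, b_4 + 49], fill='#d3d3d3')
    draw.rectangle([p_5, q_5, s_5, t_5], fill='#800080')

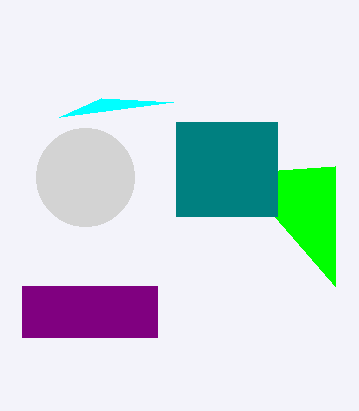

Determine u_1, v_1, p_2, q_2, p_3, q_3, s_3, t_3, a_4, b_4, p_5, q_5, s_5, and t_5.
u_1 = 335, v_1 = 166, p_2 = 101, q_2 = 98, p_3 = 176, q_3 = 122, s_3 = 277, t_3 = 216, a_4 = 85, b_4 = 177, p_5 = 22, q_5 = 286, s_5 = 157, t_5 = 337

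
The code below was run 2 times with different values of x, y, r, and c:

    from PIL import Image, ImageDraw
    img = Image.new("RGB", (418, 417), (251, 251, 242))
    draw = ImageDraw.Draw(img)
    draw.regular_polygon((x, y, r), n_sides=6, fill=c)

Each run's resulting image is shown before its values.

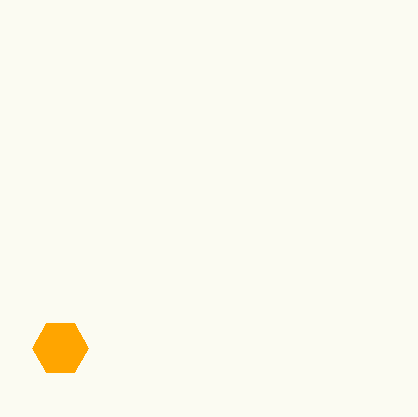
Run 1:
x = 60, y = 348, r = 28, c = 'orange'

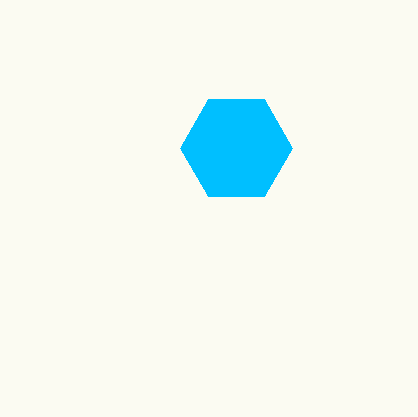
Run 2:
x = 236, y = 148, r = 56, c = 'deepskyblue'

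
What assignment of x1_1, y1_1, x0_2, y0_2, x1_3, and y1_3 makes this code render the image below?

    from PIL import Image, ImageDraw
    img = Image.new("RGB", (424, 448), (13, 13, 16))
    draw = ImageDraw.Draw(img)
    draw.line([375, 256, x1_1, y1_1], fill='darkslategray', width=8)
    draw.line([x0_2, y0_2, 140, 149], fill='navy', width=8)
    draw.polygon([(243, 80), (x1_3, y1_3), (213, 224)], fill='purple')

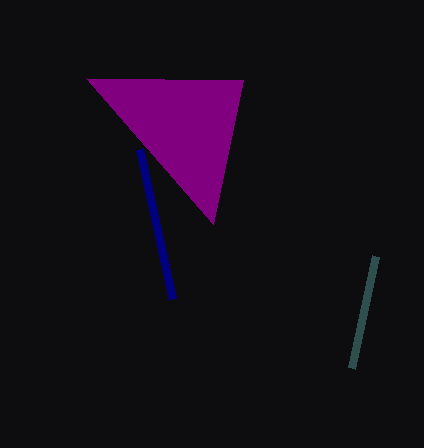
x1_1 = 351
y1_1 = 368
x0_2 = 173
y0_2 = 299
x1_3 = 86
y1_3 = 78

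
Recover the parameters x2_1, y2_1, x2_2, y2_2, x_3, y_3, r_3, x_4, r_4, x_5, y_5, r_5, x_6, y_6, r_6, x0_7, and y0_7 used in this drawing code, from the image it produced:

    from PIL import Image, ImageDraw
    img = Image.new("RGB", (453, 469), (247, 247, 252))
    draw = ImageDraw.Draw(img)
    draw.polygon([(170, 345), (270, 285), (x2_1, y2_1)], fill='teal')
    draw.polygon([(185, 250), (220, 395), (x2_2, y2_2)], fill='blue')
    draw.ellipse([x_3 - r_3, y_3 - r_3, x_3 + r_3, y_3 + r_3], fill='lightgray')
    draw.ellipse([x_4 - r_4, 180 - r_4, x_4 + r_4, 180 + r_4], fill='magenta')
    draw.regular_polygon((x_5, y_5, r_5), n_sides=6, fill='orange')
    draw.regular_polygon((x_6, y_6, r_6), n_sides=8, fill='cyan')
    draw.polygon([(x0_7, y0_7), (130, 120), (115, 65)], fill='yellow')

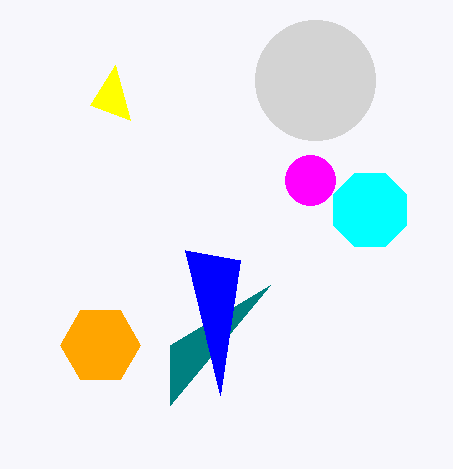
x2_1 = 170; y2_1 = 405; x2_2 = 240; y2_2 = 260; x_3 = 315; y_3 = 80; r_3 = 60; x_4 = 310; r_4 = 25; x_5 = 100; y_5 = 345; r_5 = 40; x_6 = 370; y_6 = 210; r_6 = 40; x0_7 = 90; y0_7 = 105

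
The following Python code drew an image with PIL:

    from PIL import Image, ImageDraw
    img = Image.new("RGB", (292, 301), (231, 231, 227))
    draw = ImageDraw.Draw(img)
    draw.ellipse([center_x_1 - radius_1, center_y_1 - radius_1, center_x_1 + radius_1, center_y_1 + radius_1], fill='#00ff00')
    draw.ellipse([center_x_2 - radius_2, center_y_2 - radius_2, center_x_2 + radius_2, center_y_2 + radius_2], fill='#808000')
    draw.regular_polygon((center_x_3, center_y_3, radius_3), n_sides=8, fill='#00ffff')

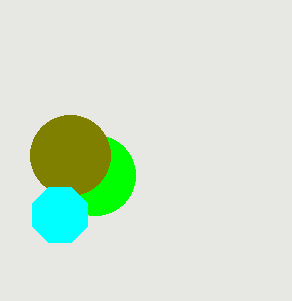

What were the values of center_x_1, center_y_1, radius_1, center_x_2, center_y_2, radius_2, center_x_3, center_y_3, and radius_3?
center_x_1 = 95
center_y_1 = 175
radius_1 = 40
center_x_2 = 70
center_y_2 = 155
radius_2 = 40
center_x_3 = 60
center_y_3 = 215
radius_3 = 30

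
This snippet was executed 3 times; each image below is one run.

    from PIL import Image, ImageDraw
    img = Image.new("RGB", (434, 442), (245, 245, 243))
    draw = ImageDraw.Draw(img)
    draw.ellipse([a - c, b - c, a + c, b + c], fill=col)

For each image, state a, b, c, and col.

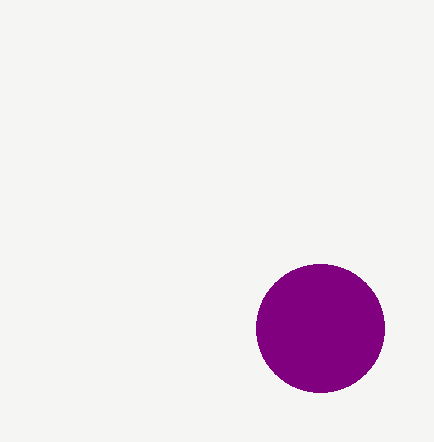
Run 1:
a = 320
b = 328
c = 64
col = 'purple'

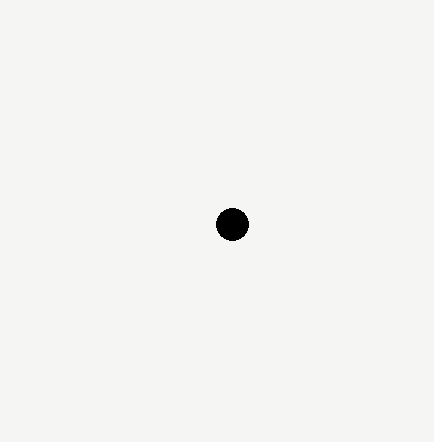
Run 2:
a = 232, b = 224, c = 16, col = 'black'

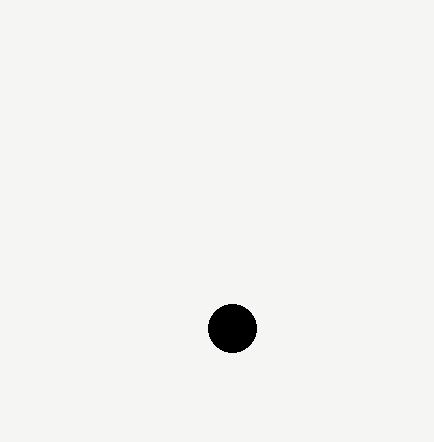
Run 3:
a = 232, b = 328, c = 24, col = 'black'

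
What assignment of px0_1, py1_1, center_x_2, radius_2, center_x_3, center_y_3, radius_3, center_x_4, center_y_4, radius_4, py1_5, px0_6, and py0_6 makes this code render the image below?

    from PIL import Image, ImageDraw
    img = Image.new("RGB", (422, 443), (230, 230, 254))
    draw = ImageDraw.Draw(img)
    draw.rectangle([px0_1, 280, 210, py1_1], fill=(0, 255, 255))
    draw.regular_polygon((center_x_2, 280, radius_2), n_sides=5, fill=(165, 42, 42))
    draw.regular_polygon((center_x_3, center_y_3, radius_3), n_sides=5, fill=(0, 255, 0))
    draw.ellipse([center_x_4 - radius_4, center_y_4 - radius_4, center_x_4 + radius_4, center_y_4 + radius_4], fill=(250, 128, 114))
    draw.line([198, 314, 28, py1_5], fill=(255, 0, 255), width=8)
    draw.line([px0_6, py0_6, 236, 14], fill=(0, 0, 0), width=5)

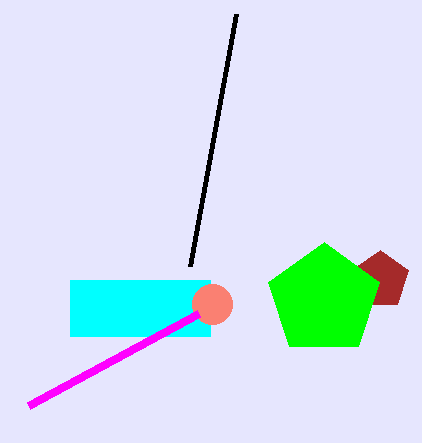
px0_1 = 70, py1_1 = 336, center_x_2 = 380, radius_2 = 30, center_x_3 = 324, center_y_3 = 300, radius_3 = 58, center_x_4 = 212, center_y_4 = 304, radius_4 = 20, py1_5 = 406, px0_6 = 190, py0_6 = 266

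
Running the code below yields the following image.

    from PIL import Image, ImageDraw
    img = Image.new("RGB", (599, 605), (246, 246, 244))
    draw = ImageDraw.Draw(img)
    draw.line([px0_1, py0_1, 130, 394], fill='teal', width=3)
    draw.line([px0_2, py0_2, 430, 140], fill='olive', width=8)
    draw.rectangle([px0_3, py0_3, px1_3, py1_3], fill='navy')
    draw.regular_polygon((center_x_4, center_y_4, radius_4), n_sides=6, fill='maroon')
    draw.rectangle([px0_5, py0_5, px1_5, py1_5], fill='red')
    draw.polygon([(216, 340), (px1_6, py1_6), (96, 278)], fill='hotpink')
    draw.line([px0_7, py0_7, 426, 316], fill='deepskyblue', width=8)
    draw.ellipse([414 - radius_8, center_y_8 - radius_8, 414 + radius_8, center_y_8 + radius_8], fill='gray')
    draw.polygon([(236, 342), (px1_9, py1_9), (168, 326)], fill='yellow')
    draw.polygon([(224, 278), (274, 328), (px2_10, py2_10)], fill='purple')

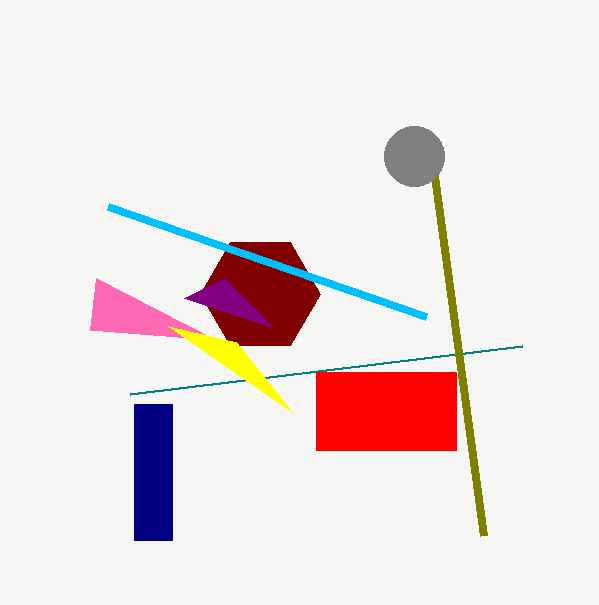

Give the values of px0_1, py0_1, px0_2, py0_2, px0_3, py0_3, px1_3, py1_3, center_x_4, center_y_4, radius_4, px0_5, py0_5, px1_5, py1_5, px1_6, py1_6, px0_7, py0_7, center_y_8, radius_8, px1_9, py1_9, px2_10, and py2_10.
px0_1 = 522
py0_1 = 346
px0_2 = 484
py0_2 = 536
px0_3 = 134
py0_3 = 404
px1_3 = 172
py1_3 = 540
center_x_4 = 260
center_y_4 = 294
radius_4 = 60
px0_5 = 316
py0_5 = 372
px1_5 = 456
py1_5 = 450
px1_6 = 90
py1_6 = 330
px0_7 = 108
py0_7 = 206
center_y_8 = 156
radius_8 = 30
px1_9 = 292
py1_9 = 412
px2_10 = 184
py2_10 = 298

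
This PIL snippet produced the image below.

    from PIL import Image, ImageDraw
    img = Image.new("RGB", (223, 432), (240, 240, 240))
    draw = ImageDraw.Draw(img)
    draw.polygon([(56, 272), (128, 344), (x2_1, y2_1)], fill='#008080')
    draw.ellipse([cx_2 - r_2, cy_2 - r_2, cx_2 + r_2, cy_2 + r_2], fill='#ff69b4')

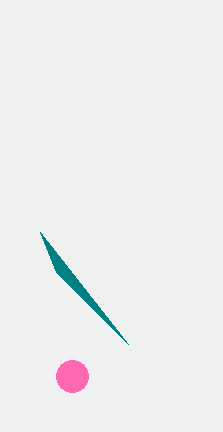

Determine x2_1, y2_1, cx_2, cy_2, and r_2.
x2_1 = 40; y2_1 = 232; cx_2 = 72; cy_2 = 376; r_2 = 16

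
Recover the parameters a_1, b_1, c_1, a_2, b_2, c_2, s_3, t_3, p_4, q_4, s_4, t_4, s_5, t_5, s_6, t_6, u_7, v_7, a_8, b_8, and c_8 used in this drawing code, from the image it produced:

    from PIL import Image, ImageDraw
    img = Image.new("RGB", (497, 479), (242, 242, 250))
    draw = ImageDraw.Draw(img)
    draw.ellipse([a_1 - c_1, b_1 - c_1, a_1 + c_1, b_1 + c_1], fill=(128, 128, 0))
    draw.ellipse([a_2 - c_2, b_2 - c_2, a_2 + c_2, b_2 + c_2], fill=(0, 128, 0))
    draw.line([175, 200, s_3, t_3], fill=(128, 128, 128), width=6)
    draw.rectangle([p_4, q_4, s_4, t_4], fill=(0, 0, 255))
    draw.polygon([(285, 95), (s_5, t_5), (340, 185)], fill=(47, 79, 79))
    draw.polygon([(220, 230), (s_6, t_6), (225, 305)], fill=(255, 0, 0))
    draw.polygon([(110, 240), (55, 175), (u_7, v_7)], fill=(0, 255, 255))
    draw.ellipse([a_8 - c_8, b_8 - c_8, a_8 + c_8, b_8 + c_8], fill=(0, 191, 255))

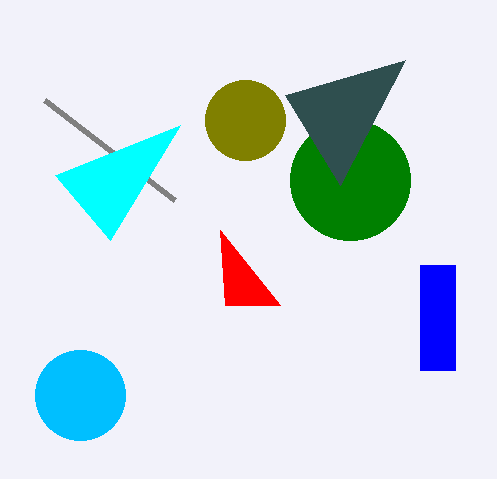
a_1 = 245, b_1 = 120, c_1 = 40, a_2 = 350, b_2 = 180, c_2 = 60, s_3 = 45, t_3 = 100, p_4 = 420, q_4 = 265, s_4 = 455, t_4 = 370, s_5 = 405, t_5 = 60, s_6 = 280, t_6 = 305, u_7 = 180, v_7 = 125, a_8 = 80, b_8 = 395, c_8 = 45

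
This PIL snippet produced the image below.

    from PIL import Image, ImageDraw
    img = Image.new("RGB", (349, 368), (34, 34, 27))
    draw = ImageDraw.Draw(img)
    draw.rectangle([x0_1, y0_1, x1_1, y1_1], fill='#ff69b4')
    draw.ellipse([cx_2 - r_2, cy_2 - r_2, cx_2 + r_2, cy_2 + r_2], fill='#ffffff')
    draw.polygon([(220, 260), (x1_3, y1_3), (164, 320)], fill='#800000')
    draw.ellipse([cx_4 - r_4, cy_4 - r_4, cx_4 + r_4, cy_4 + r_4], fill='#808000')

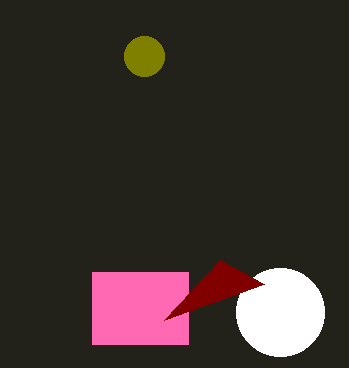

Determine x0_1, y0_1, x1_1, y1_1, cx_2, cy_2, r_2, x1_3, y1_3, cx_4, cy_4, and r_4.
x0_1 = 92, y0_1 = 272, x1_1 = 188, y1_1 = 344, cx_2 = 280, cy_2 = 312, r_2 = 44, x1_3 = 264, y1_3 = 284, cx_4 = 144, cy_4 = 56, r_4 = 20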